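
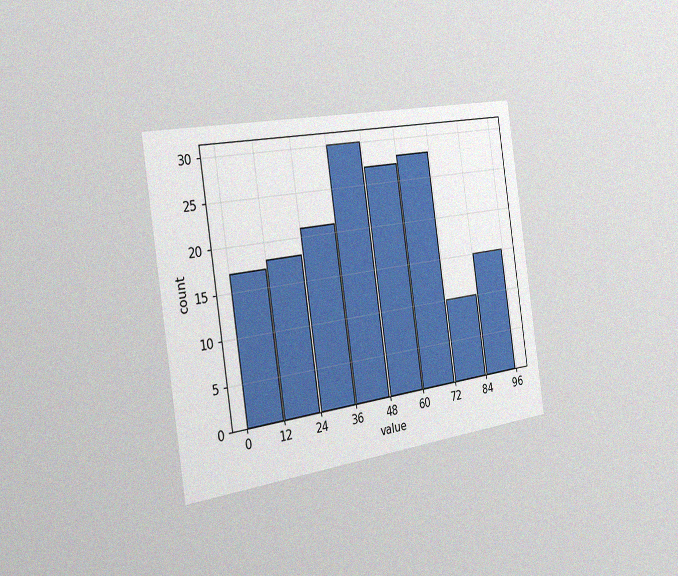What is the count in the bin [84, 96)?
15

The chart is tilted about 8° counter-clockwise and viewed slightly from the left, with some photo noise. The [84, 96) bin has height 15.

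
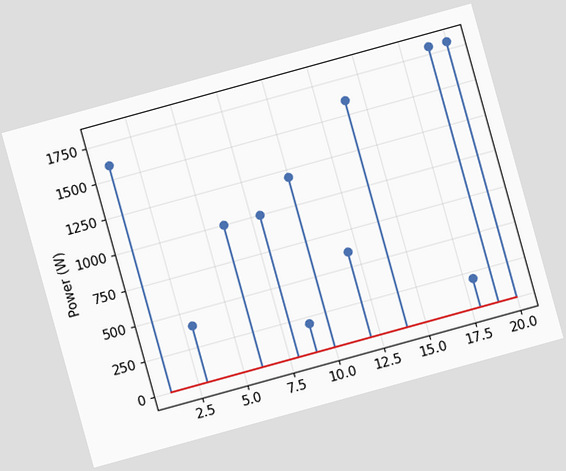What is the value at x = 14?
The chart is tilted about 15° counter-clockwise. The stem at x=14 reaches 1600W.

1600W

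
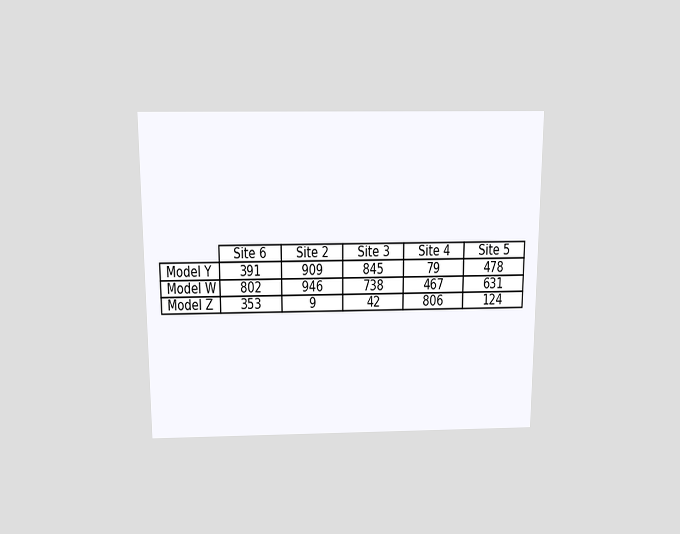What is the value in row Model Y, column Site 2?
909

The chart is viewed slightly from above. The (Model Y, Site 2) cell reads 909.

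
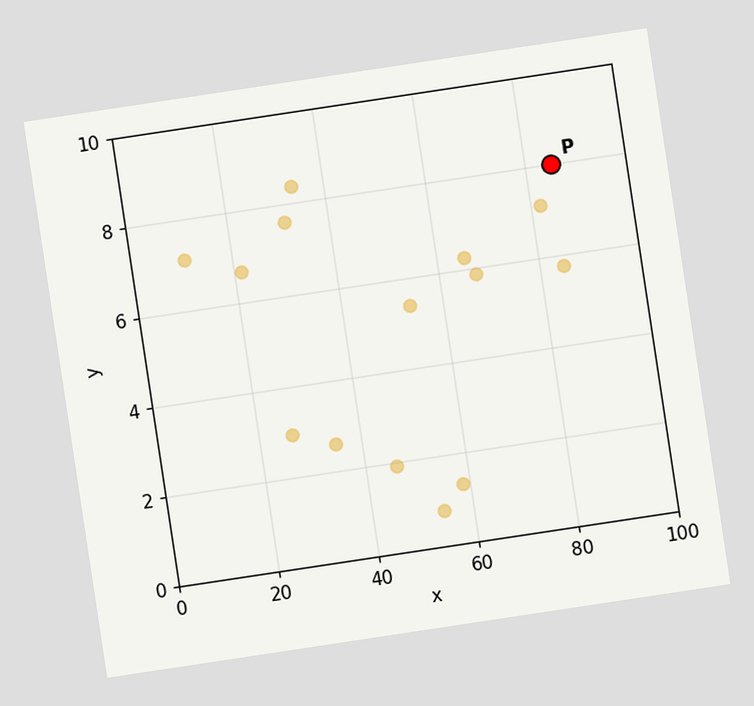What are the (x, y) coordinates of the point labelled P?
(85, 8)

The chart is tilted about 9° counter-clockwise. Following the gridlines from P to each axis, P sits at (85, 8).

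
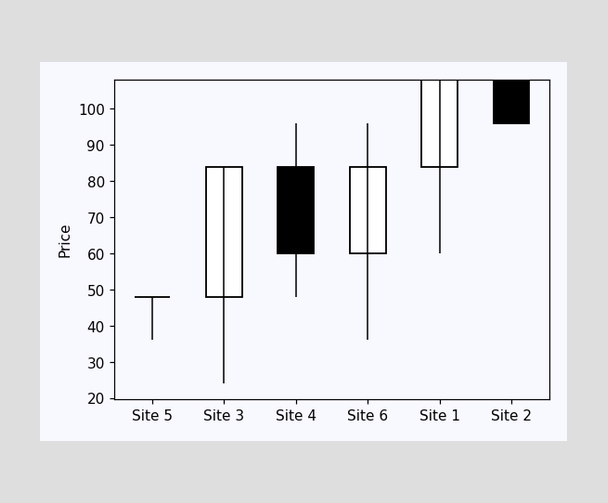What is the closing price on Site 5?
The Site 5 candle closes at 48.

48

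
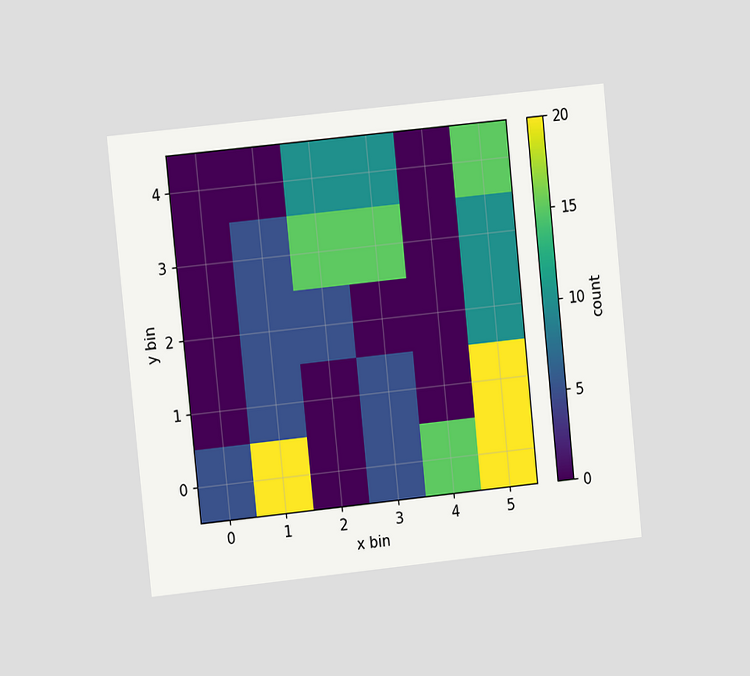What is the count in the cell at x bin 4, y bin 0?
The chart is tilted about 6° counter-clockwise and viewed at a slight angle. Matching the cell (4, 0) against the colorbar gives 15.

15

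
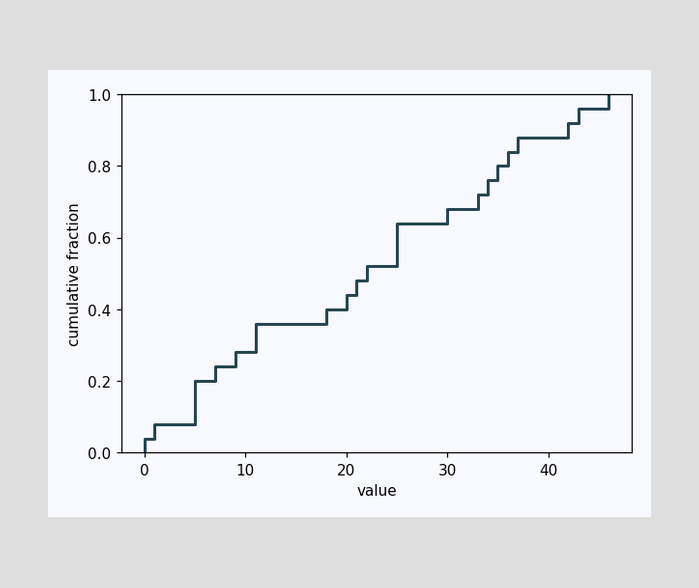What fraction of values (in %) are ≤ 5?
20%

At x=5 the ECDF step is at 20%.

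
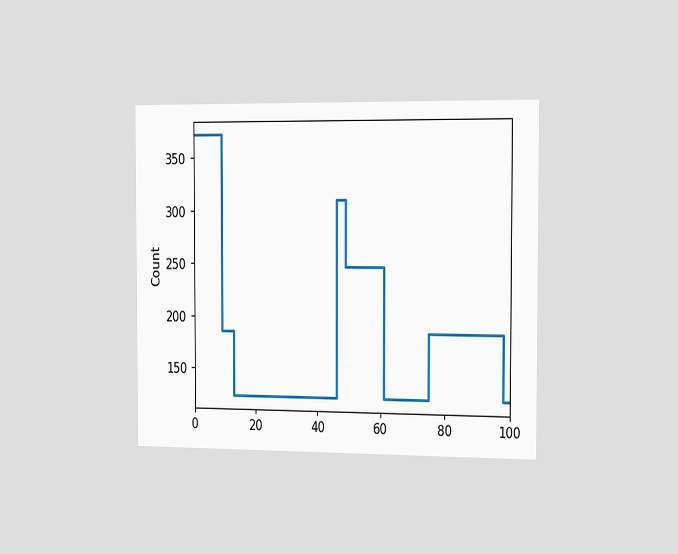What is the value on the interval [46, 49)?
The chart is viewed slightly from the right. On [46, 49) the step sits at 310.

310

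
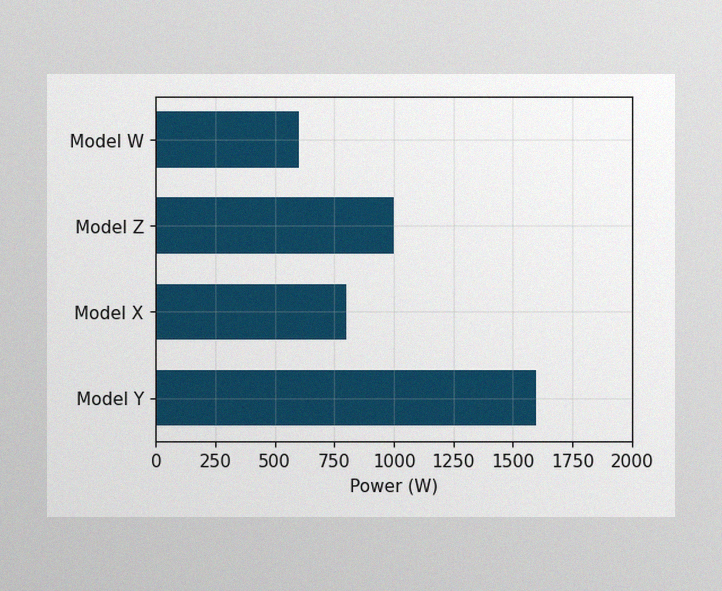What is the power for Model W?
600W

The image has some photo noise and uneven lighting. Reading along the chart's x-axis, the Model W bar reaches 600W.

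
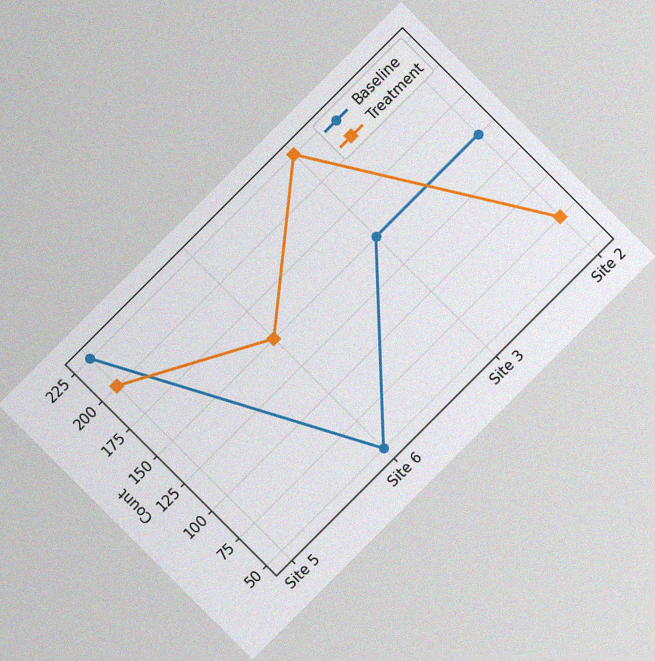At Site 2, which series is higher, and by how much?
Baseline, by 75

The chart is tilted about 45° counter-clockwise, with some photo noise. At Site 2, Baseline sits above the other line by 75.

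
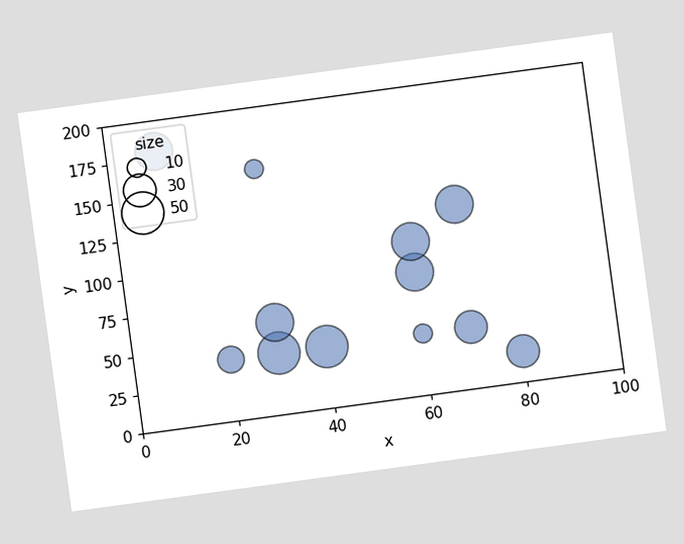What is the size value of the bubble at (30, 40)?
50

The chart is tilted about 8° counter-clockwise. Matching the bubble at (30, 40) against the size legend gives 50.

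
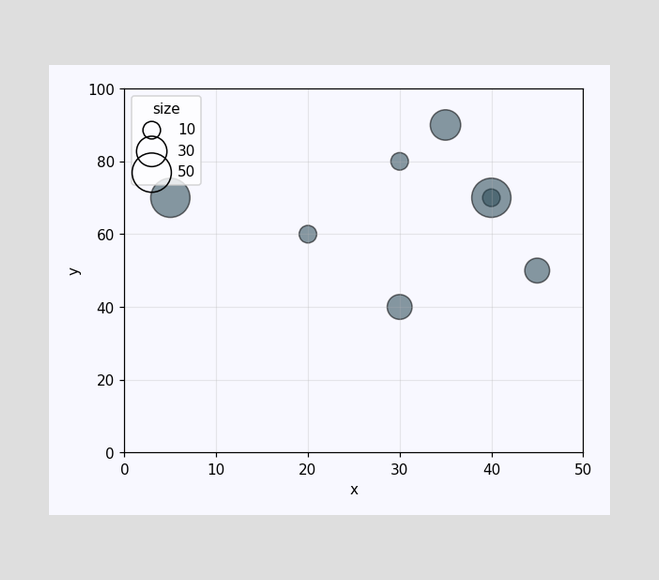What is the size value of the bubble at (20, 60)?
10

Matching the bubble at (20, 60) against the size legend gives 10.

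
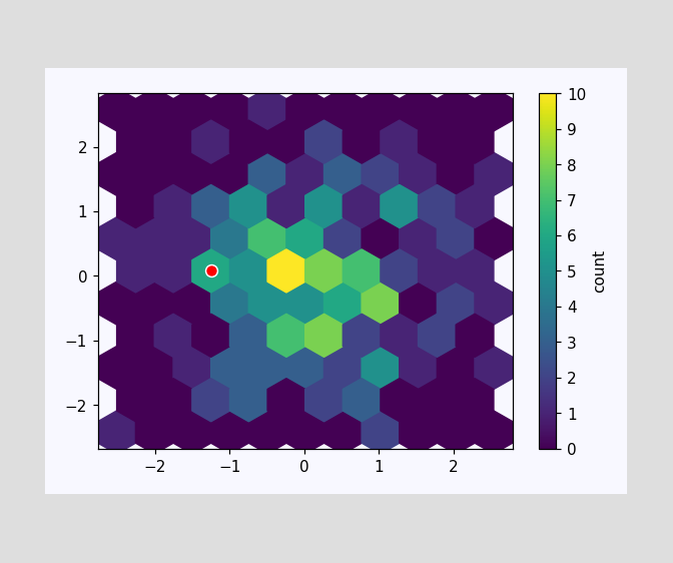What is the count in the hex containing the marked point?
6

The marked hex reads 6 on the colorbar.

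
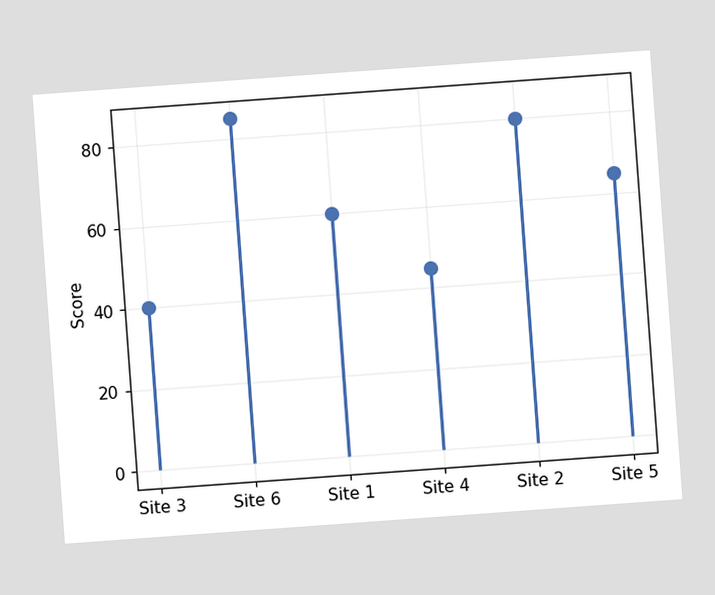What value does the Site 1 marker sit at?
The chart is tilted about 4° counter-clockwise. The Site 1 marker sits at 60.

60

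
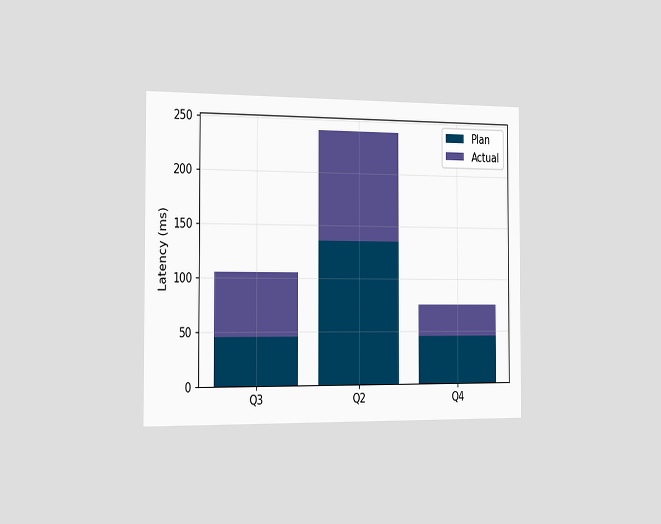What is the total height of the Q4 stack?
The chart is viewed slightly from the left. The Q4 stack's top reaches 75ms on the y-axis.

75ms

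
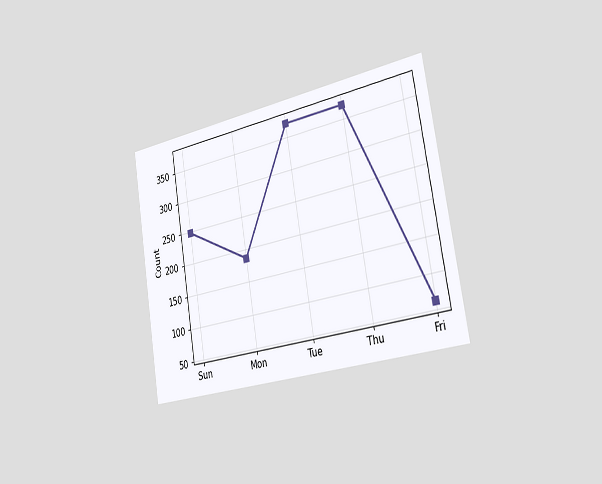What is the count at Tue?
The chart is tilted about 10° counter-clockwise and viewed slightly from the right. At Tue, the line is at 372.

372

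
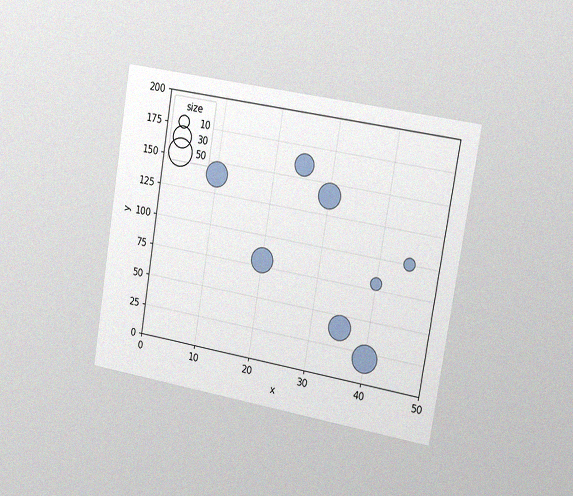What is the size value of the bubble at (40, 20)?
50

The chart is tilted about 9° clockwise and viewed slightly from the right, with some photo noise. Matching the bubble at (40, 20) against the size legend gives 50.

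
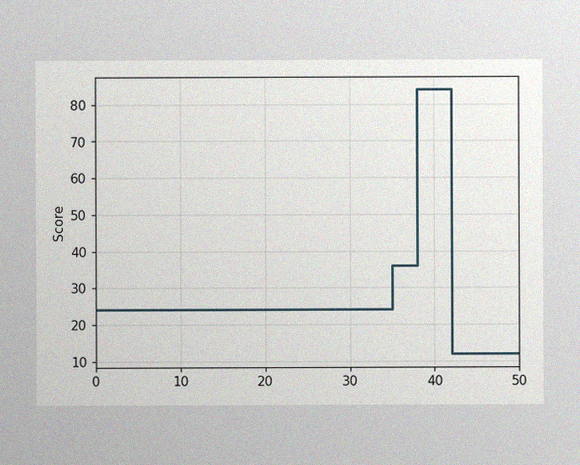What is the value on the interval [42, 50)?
12

The image has some photo noise and uneven lighting. On [42, 50) the step sits at 12.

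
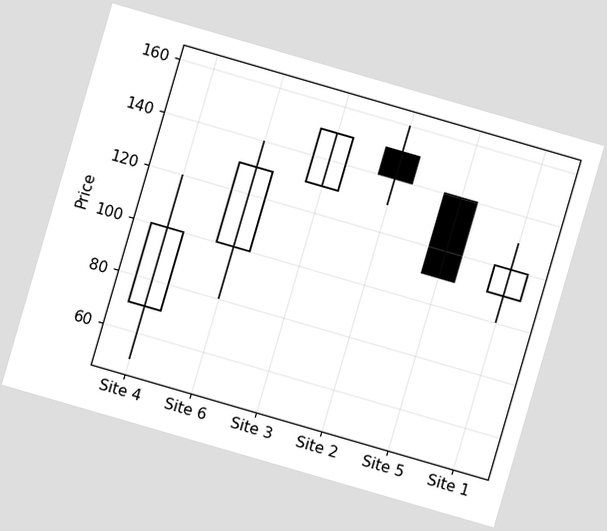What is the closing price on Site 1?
The chart is tilted about 16° clockwise. The Site 1 candle closes at 120.

120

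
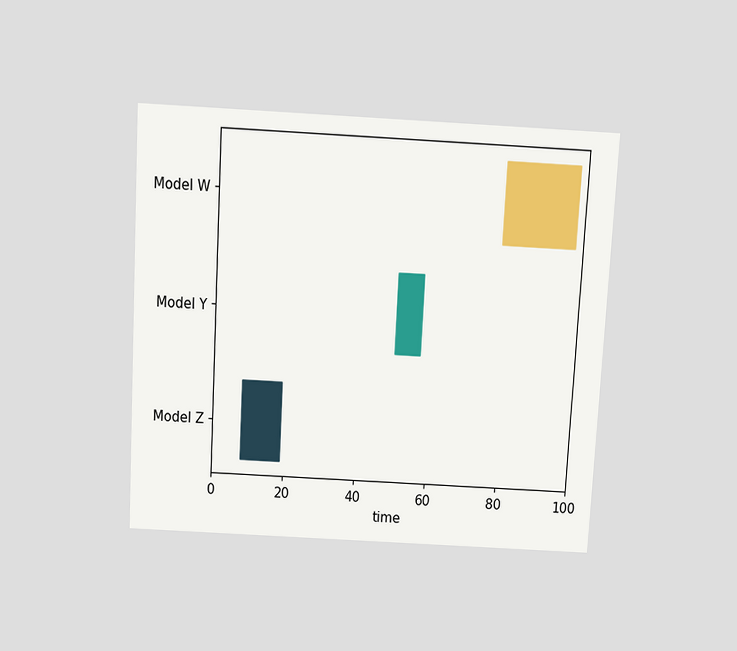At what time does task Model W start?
The chart is tilted about 3° clockwise and viewed slightly from above. The Model W bar begins at t=78.

78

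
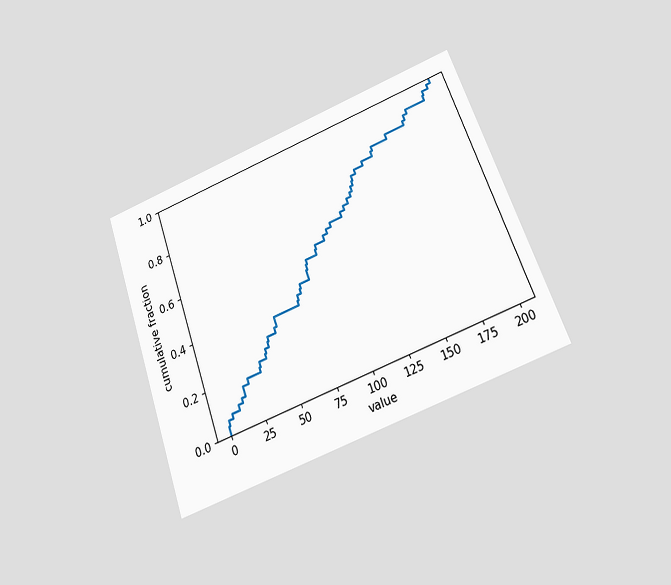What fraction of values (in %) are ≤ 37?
The chart is tilted about 20° counter-clockwise and viewed at a slight angle. At x=37 the ECDF step is at 26%.

26%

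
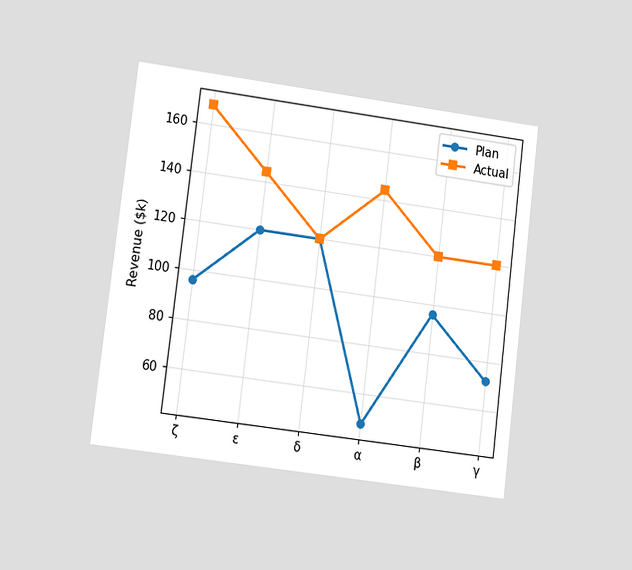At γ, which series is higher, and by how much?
The chart is tilted about 7° clockwise and viewed at a slight angle. At γ, Actual sits above the other line by $48k.

Actual, by $48k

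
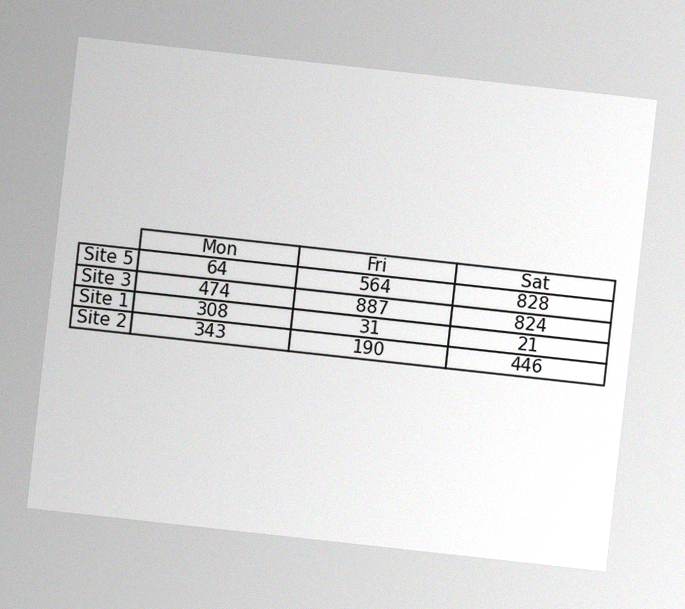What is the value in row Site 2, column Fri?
190

The chart is tilted about 6° clockwise, with some photo noise. The (Site 2, Fri) cell reads 190.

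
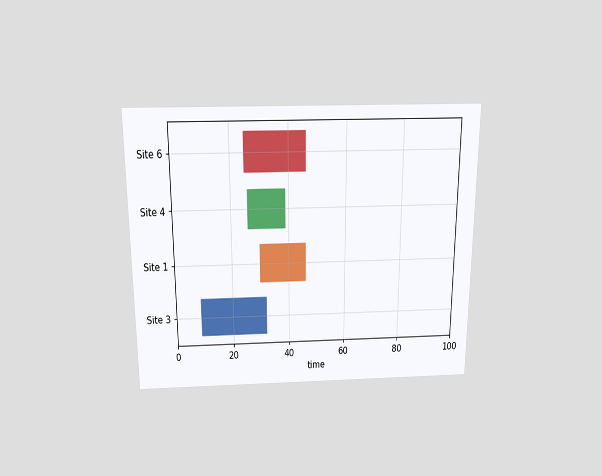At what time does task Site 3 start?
The chart is viewed slightly from above. The Site 3 bar begins at t=9.

9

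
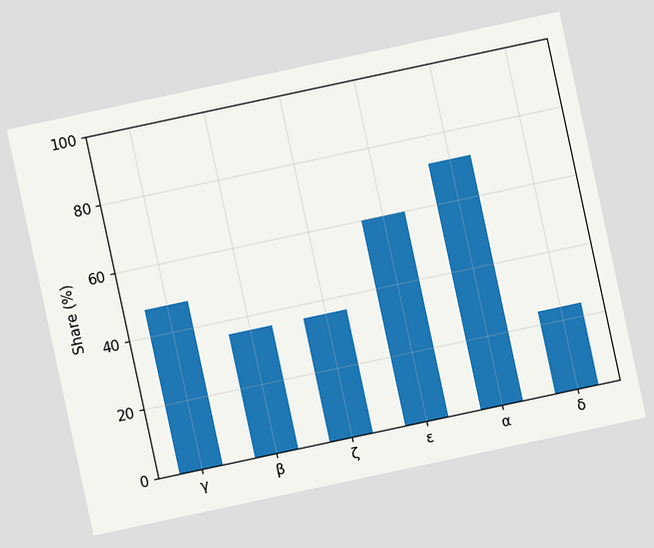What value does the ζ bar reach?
The chart is tilted about 12° counter-clockwise. Reading along the chart's y-axis, the ζ bar reaches 36%.

36%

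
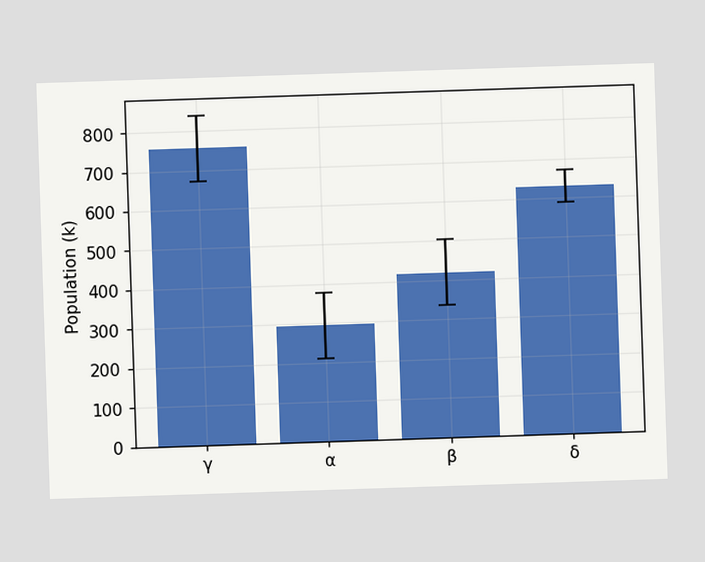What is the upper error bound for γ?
The γ bar's upper whisker reaches 840k.

840k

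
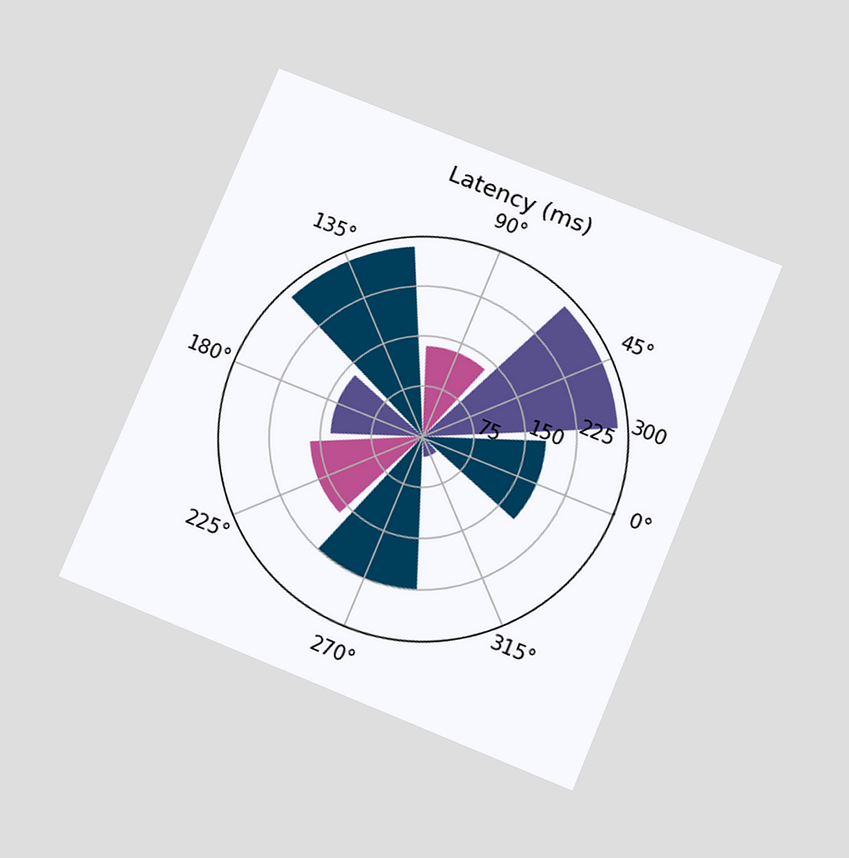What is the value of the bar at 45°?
The chart is tilted about 22° clockwise and viewed slightly from below. The bar at 45° reaches 285ms on the radial axis.

285ms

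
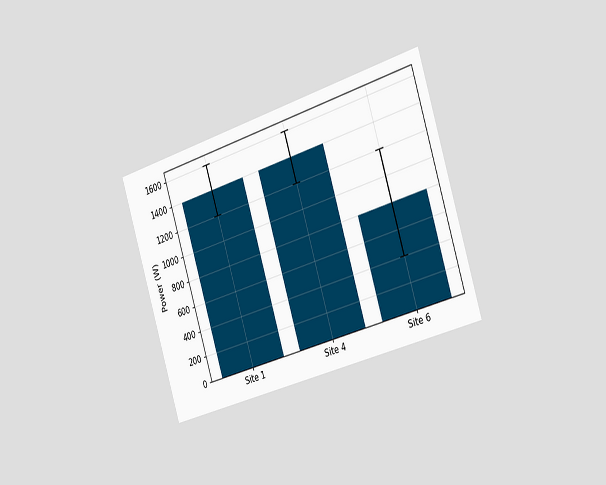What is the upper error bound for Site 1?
1600W

The chart is tilted about 18° counter-clockwise and viewed slightly from the right. The Site 1 bar's upper whisker reaches 1600W.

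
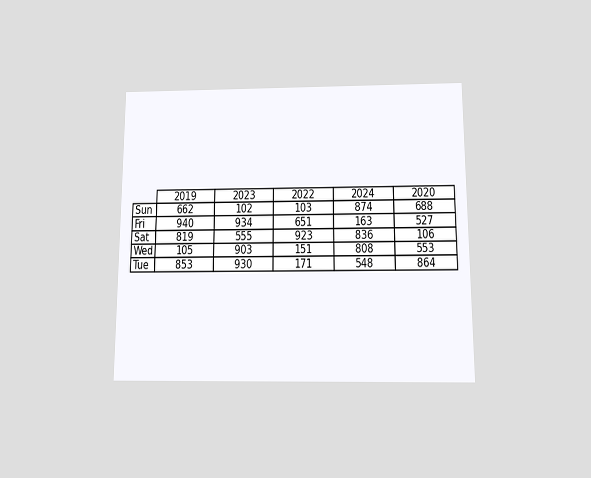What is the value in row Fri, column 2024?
163

The chart is viewed slightly from below. The (Fri, 2024) cell reads 163.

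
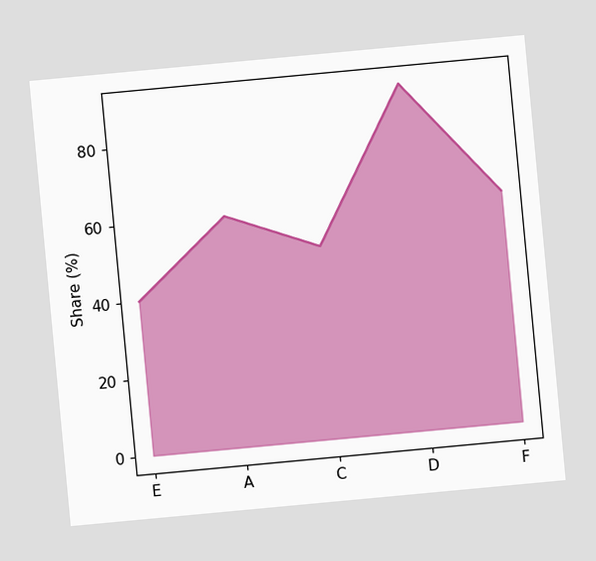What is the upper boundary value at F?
The chart is tilted about 5° counter-clockwise. At F the upper boundary is at 60%.

60%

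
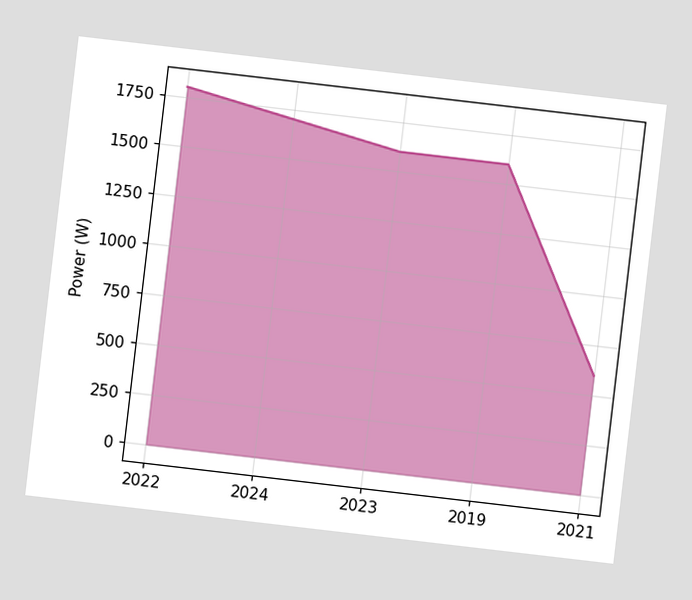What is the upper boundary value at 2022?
1800W

The chart is tilted about 7° clockwise. At 2022 the upper boundary is at 1800W.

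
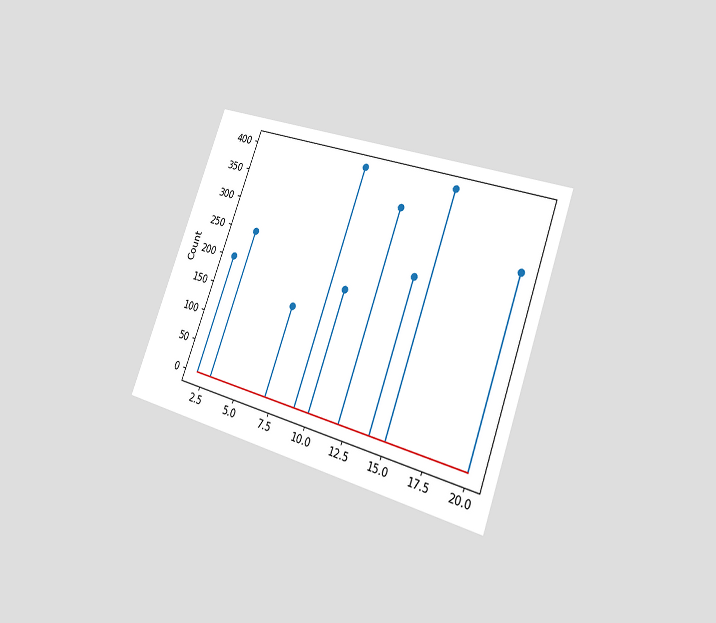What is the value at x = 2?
The chart is tilted about 20° clockwise and viewed slightly from the right. The stem at x=2 reaches 200.

200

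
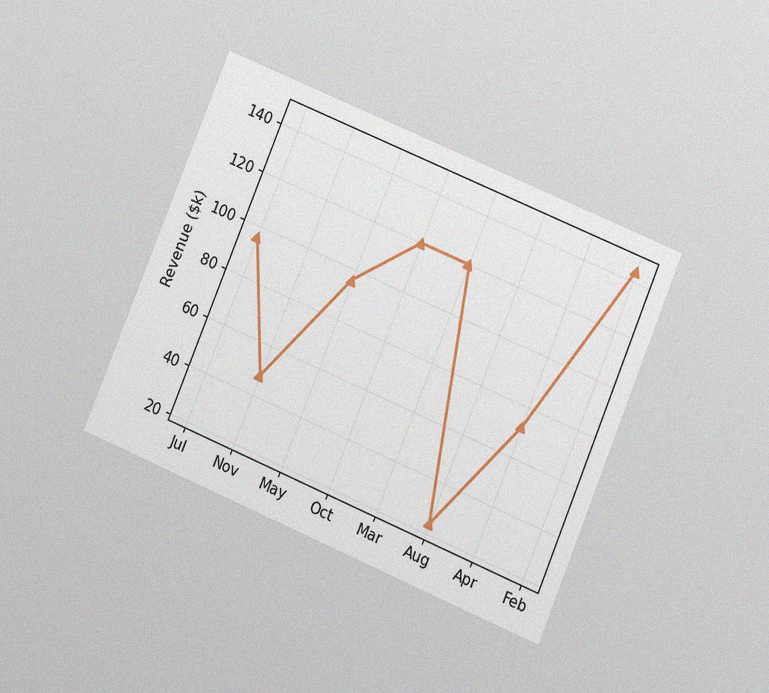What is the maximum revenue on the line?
$144k

The chart is tilted about 23° clockwise and viewed at a slight angle, with some photo noise. The highest point is at Feb, and reading across to the y-axis gives $144k.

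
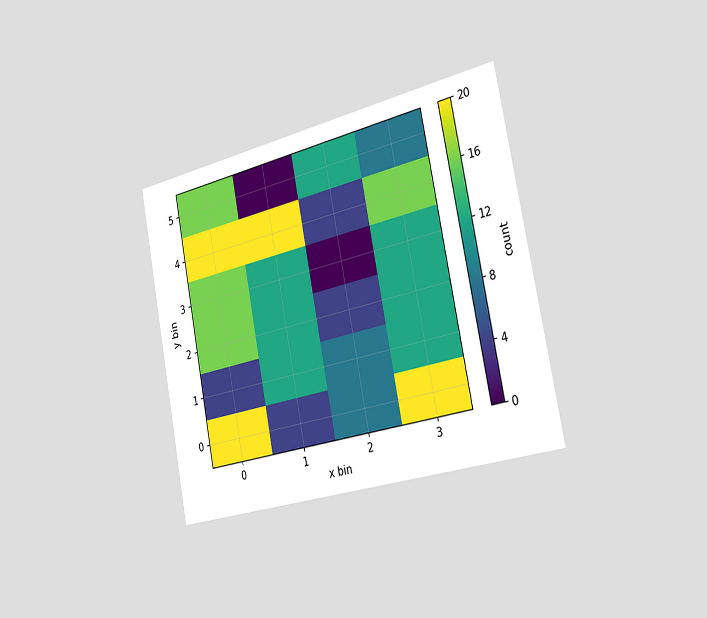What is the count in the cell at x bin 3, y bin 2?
12

The chart is tilted about 11° counter-clockwise and viewed slightly from the right. Matching the cell (3, 2) against the colorbar gives 12.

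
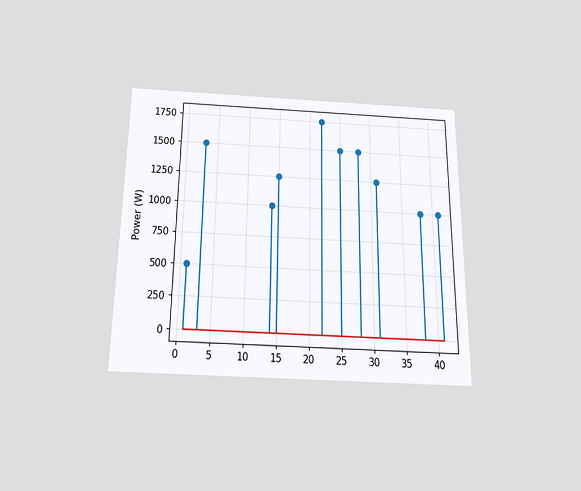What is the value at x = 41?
The chart is viewed slightly from below. The stem at x=41 reaches 1000W.

1000W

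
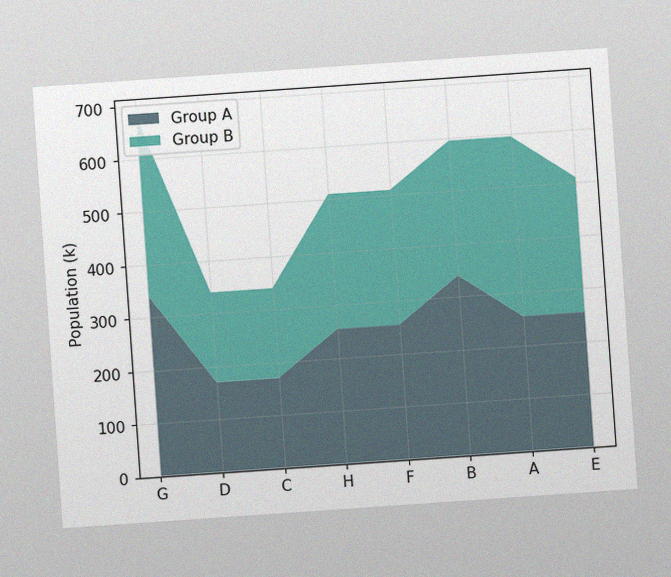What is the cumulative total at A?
595k

The chart is tilted about 4° counter-clockwise, with some photo noise. The stacked total at A reaches 595k.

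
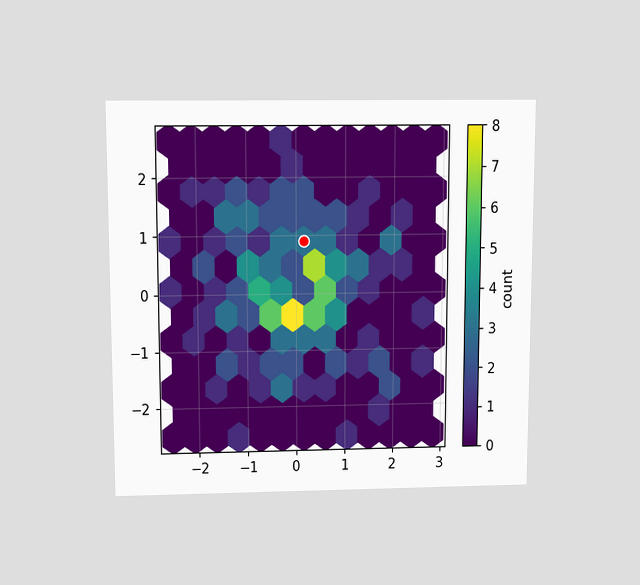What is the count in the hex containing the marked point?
The chart is viewed slightly from above. The marked hex reads 3 on the colorbar.

3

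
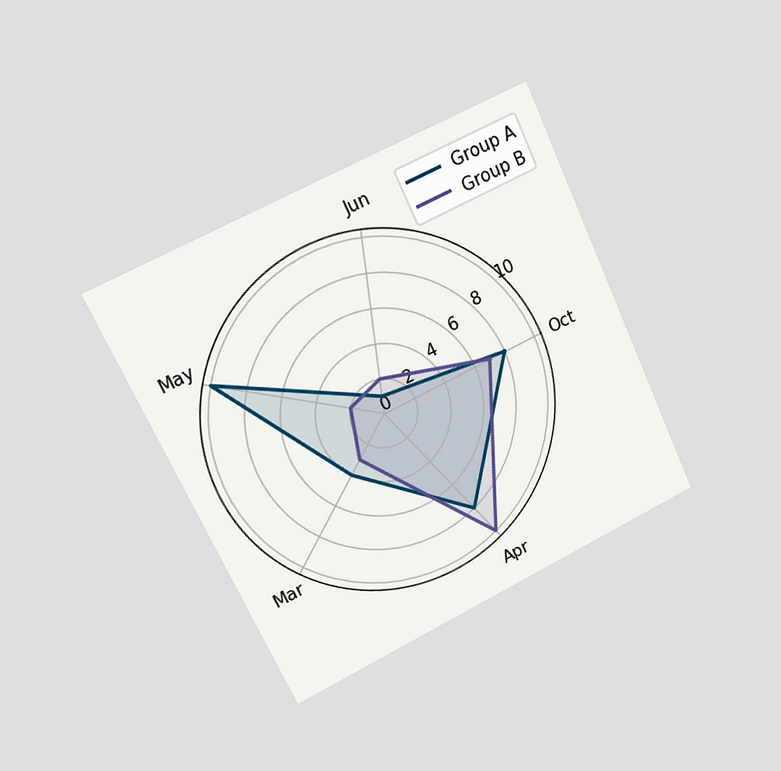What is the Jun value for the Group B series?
The chart is tilted about 25° counter-clockwise and viewed slightly from the left. On the Jun axis, Group B reaches 2.

2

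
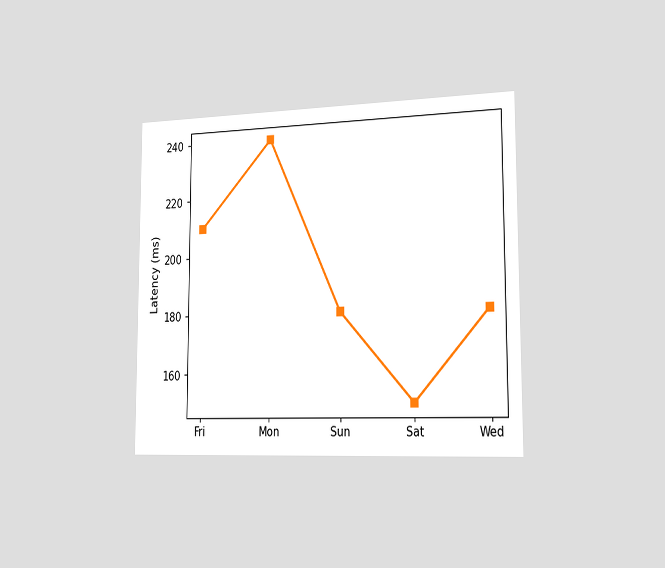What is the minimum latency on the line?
150ms

The chart is viewed slightly from the right. The lowest point is at Sat, and reading across to the y-axis gives 150ms.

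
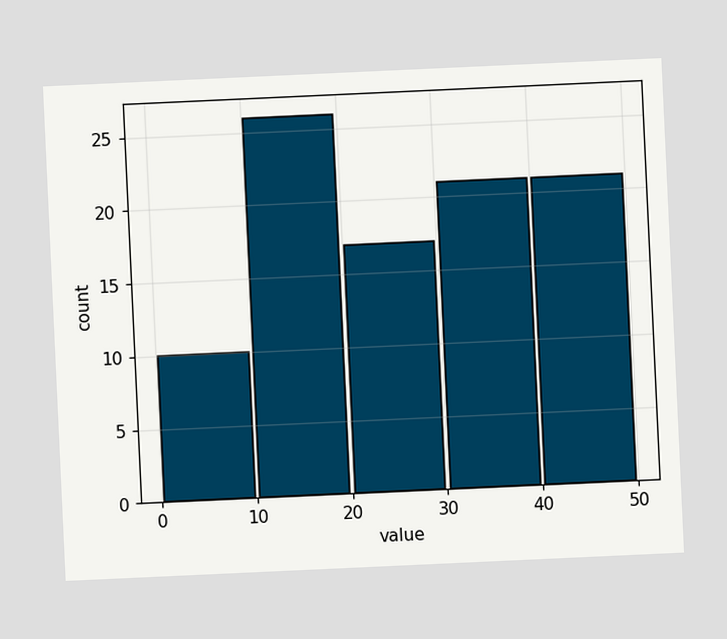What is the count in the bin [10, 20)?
The chart is tilted about 3° counter-clockwise. The [10, 20) bin has height 26.

26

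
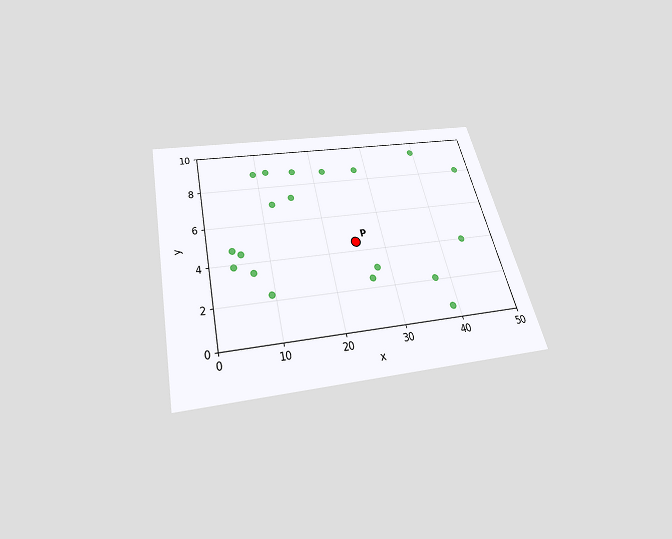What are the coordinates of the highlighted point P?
The chart is tilted about 13° counter-clockwise and viewed slightly from below. Following the gridlines from P to each axis, P sits at (25, 4.5).

(25, 4.5)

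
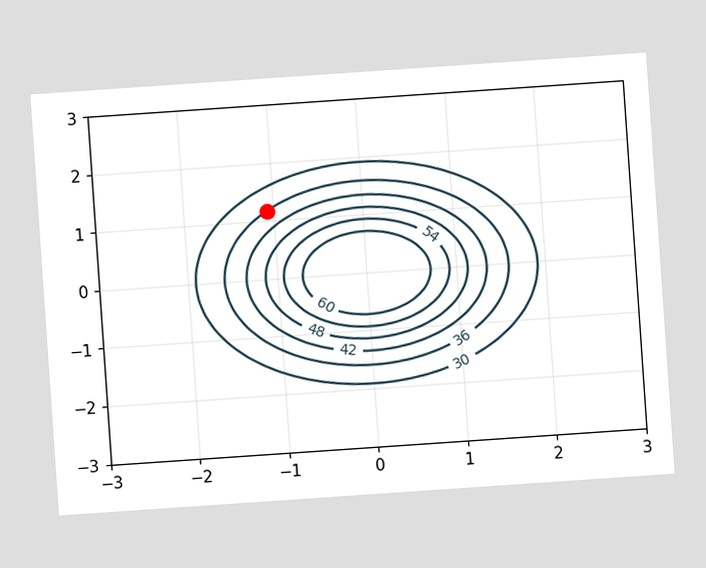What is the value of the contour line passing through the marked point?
36

The chart is tilted about 4° counter-clockwise. The marked point sits on the contour labelled 36.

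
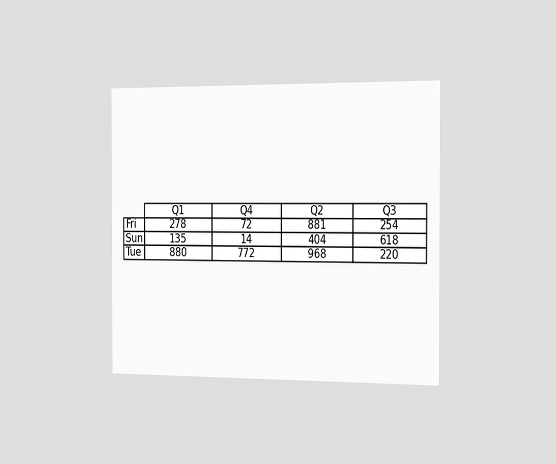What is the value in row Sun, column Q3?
The chart is viewed slightly from the right. The (Sun, Q3) cell reads 618.

618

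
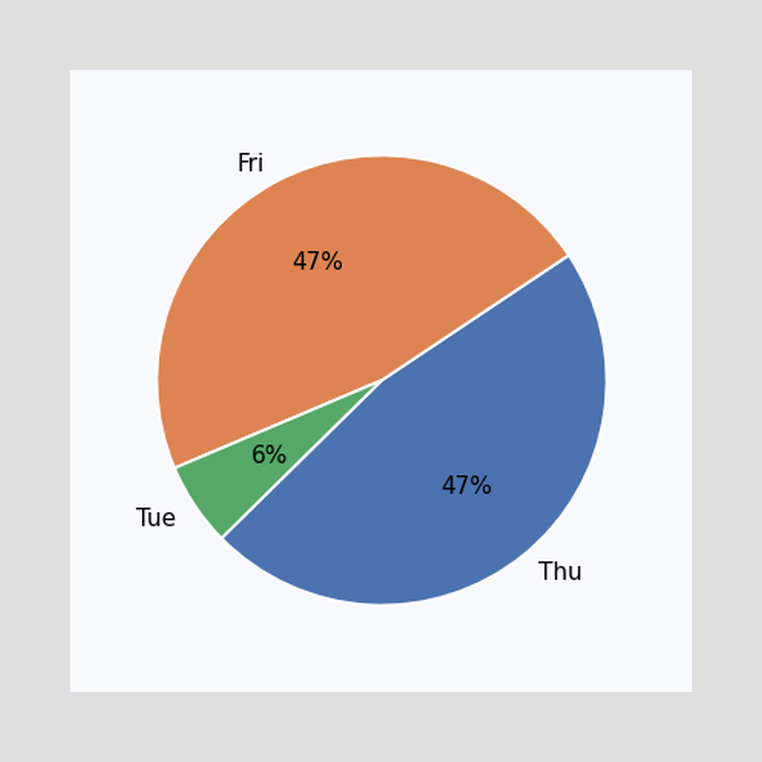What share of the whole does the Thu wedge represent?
47%

The Thu slice takes up 47% of the pie.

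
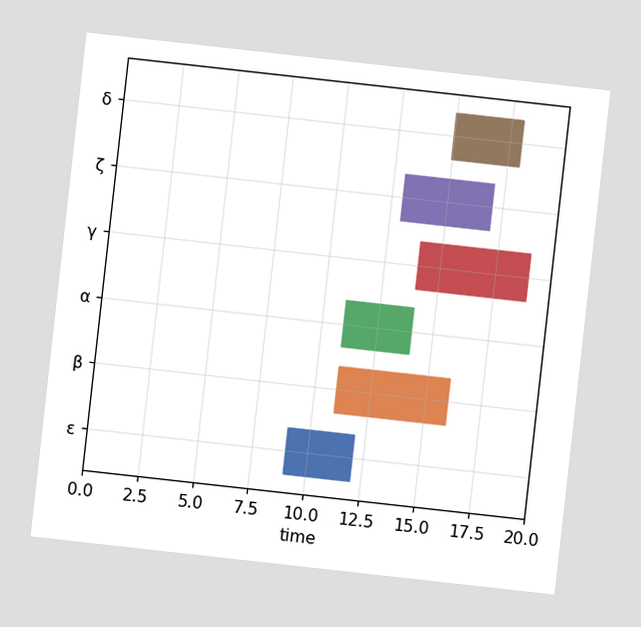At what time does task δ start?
15

The chart is tilted about 6° clockwise. The δ bar begins at t=15.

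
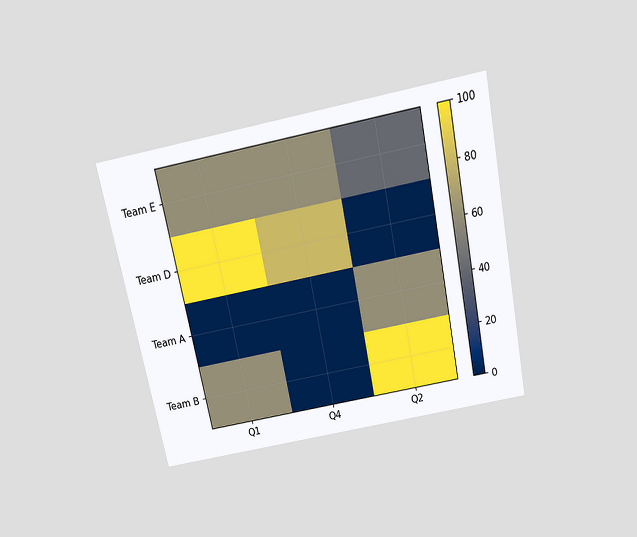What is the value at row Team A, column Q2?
The chart is tilted about 12° counter-clockwise and viewed slightly from above. Matching cell (Team A, Q2) against the colorbar gives 60.

60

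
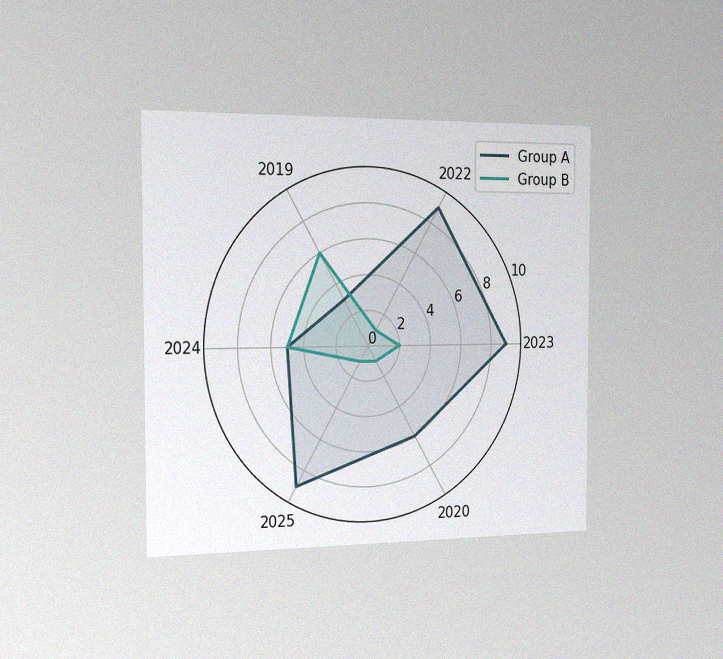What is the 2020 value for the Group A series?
6

The chart is viewed slightly from the left, with some photo noise. On the 2020 axis, Group A reaches 6.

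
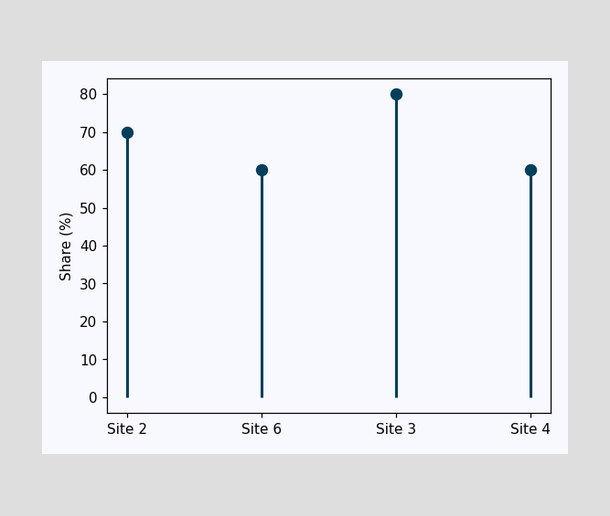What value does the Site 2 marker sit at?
70%

The Site 2 marker sits at 70%.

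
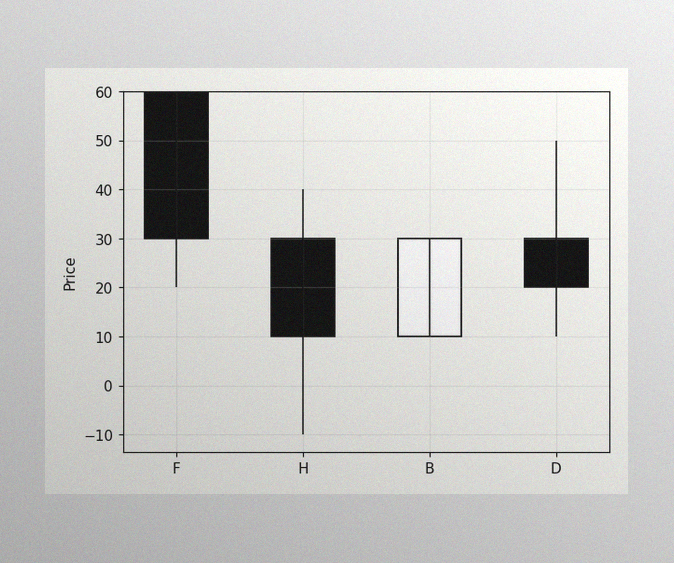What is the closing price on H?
The image has some photo noise and uneven lighting. The H candle closes at 10.

10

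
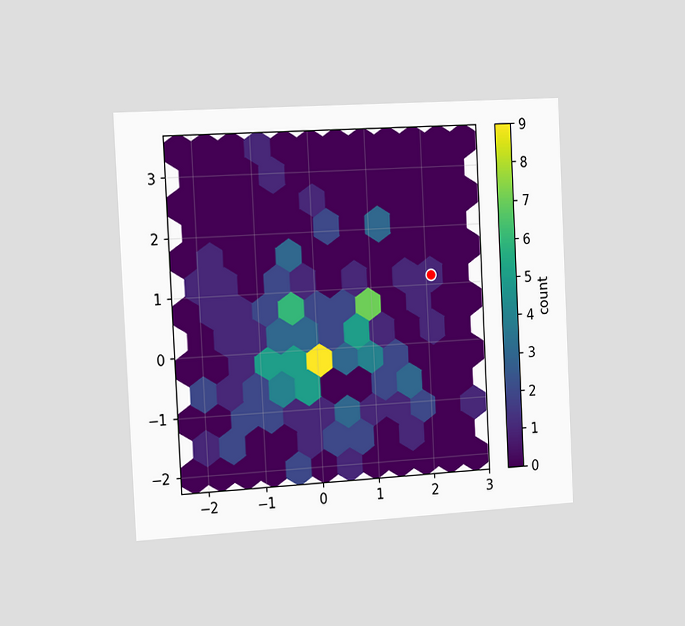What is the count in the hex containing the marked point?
1

The chart is tilted about 3° counter-clockwise and viewed slightly from the left. The marked hex reads 1 on the colorbar.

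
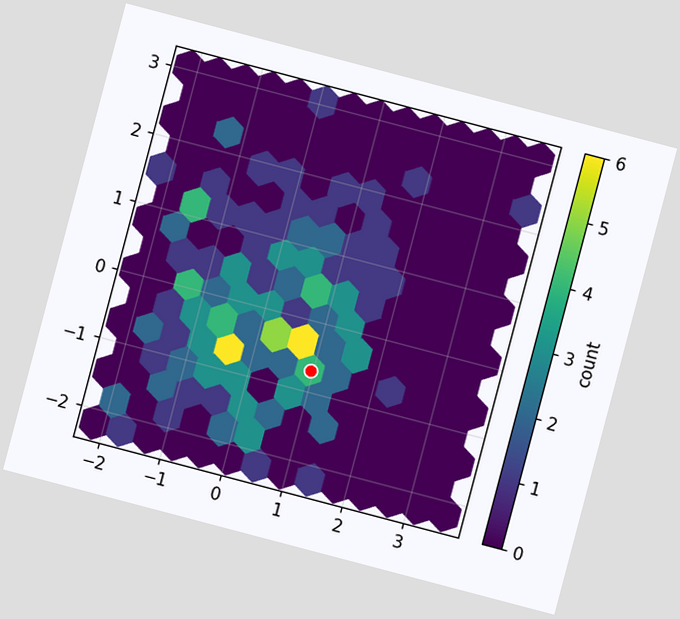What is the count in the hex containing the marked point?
4

The chart is tilted about 15° clockwise. The marked hex reads 4 on the colorbar.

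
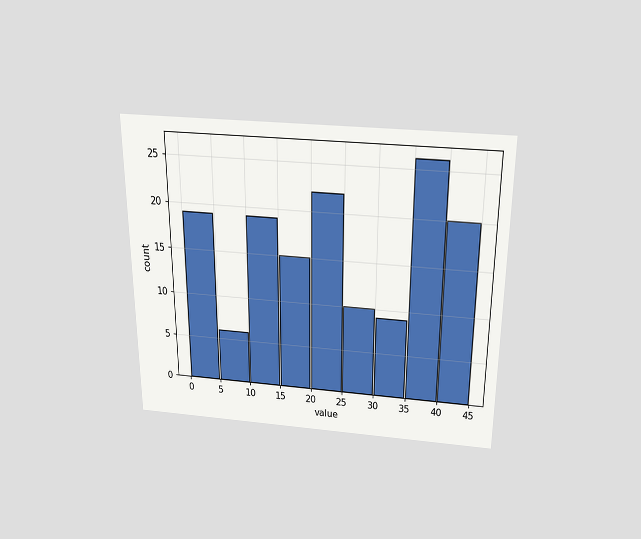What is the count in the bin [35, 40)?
26

The chart is viewed slightly from above. The [35, 40) bin has height 26.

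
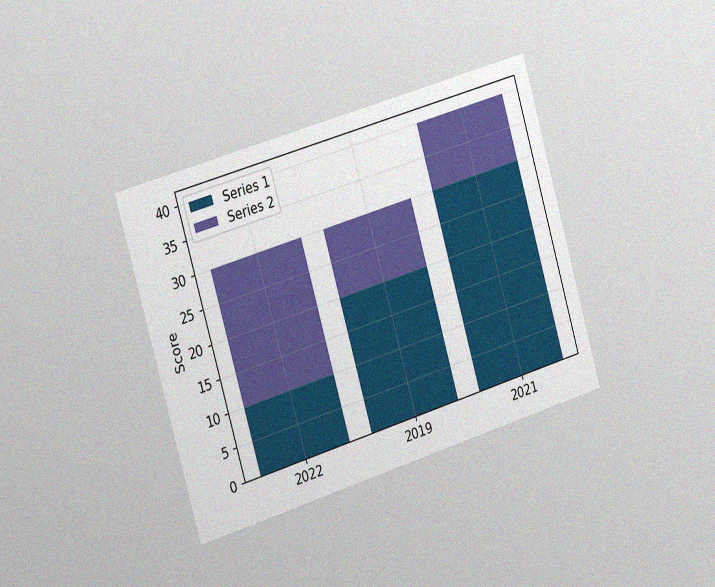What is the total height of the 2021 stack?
40

The chart is tilted about 16° counter-clockwise and viewed slightly from the left, with some photo noise. The 2021 stack's top reaches 40 on the y-axis.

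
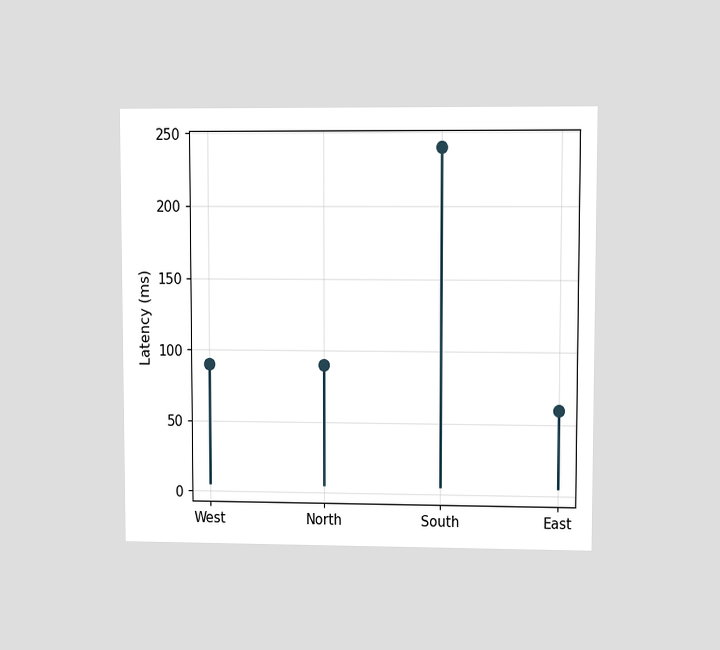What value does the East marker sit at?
60ms

The chart is viewed at a slight angle. The East marker sits at 60ms.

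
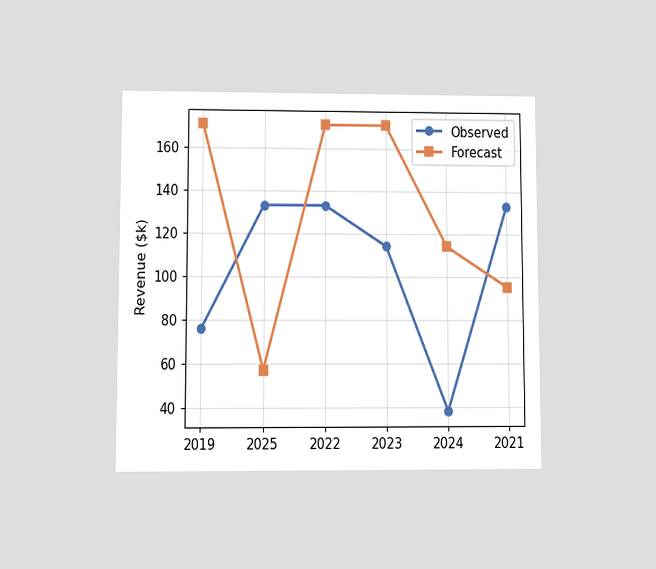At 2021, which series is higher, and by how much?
Observed, by $38k

The chart is viewed at a slight angle. At 2021, Observed sits above the other line by $38k.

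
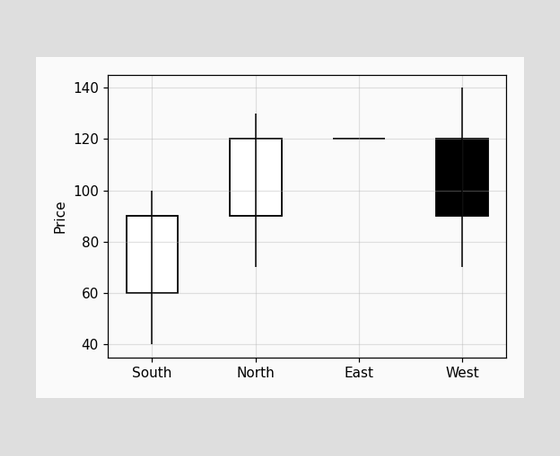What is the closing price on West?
90

The West candle closes at 90.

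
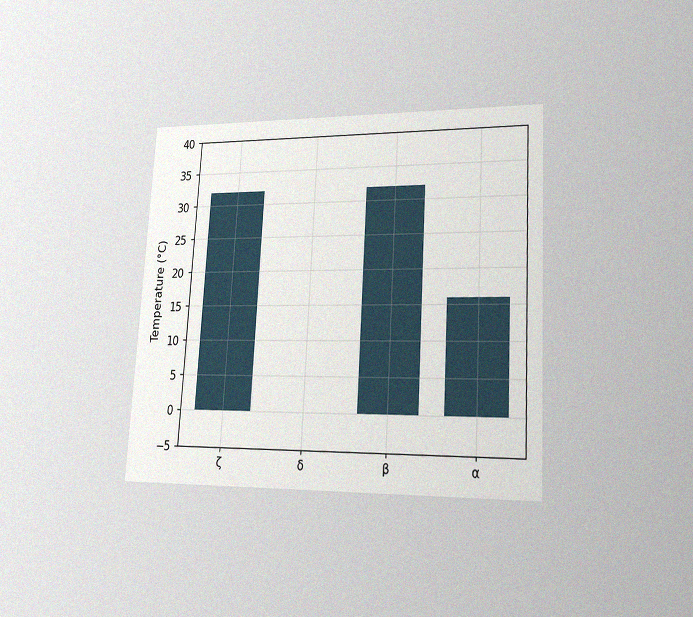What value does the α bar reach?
The chart is tilted about 3° clockwise and viewed at a slight angle, with some photo noise. Reading along the chart's y-axis, the α bar reaches 16°C.

16°C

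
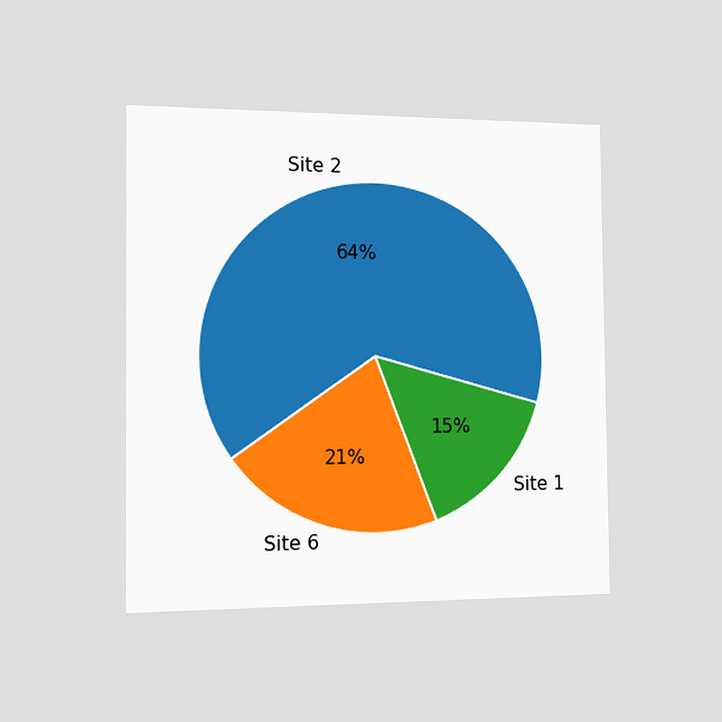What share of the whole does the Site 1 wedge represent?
15%

The chart is viewed slightly from the left. The Site 1 slice takes up 15% of the pie.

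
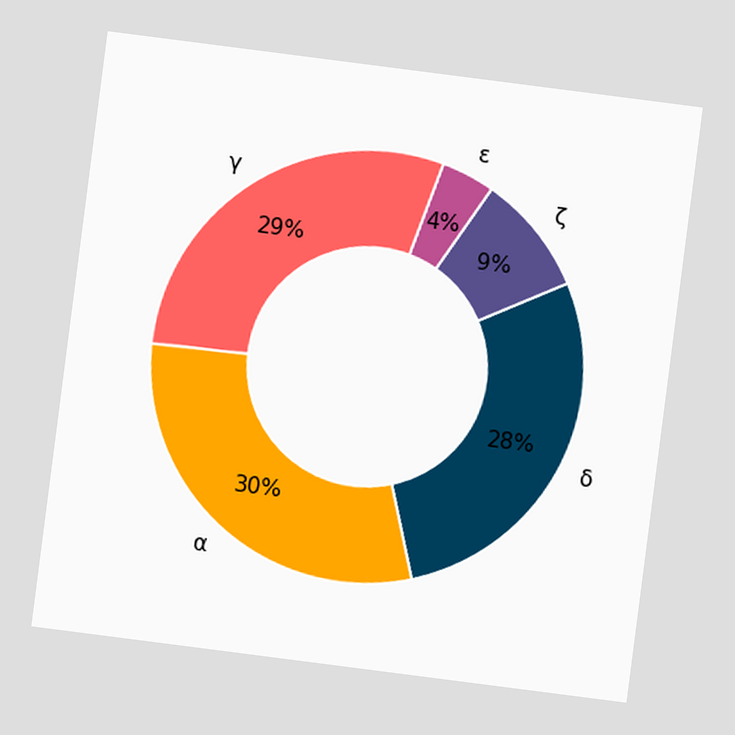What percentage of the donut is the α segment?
30%

The chart is tilted about 7° clockwise. The α segment takes up 30% of the ring.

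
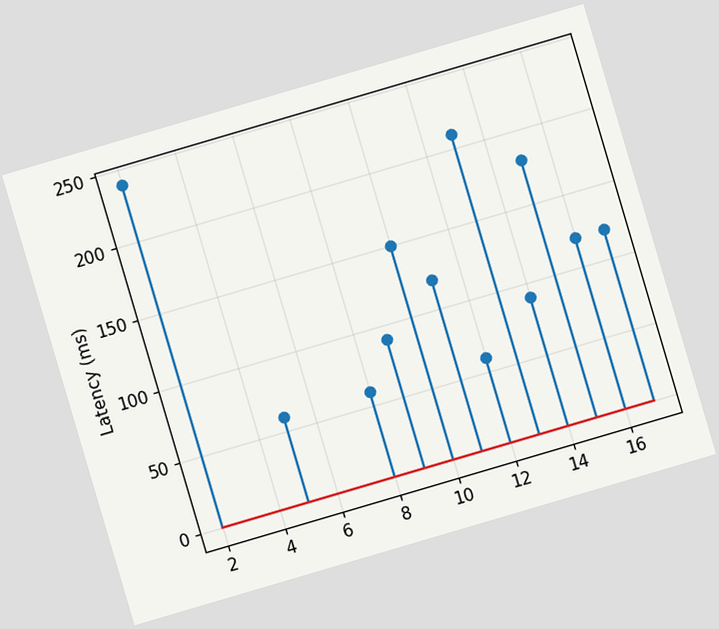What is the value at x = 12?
60ms

The chart is tilted about 16° counter-clockwise. The stem at x=12 reaches 60ms.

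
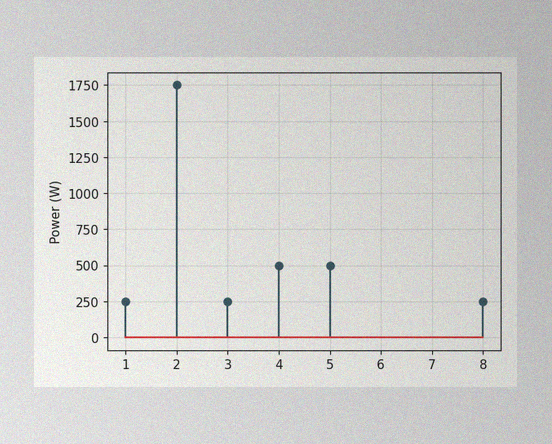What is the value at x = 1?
The image has some photo noise and uneven lighting. The stem at x=1 reaches 250W.

250W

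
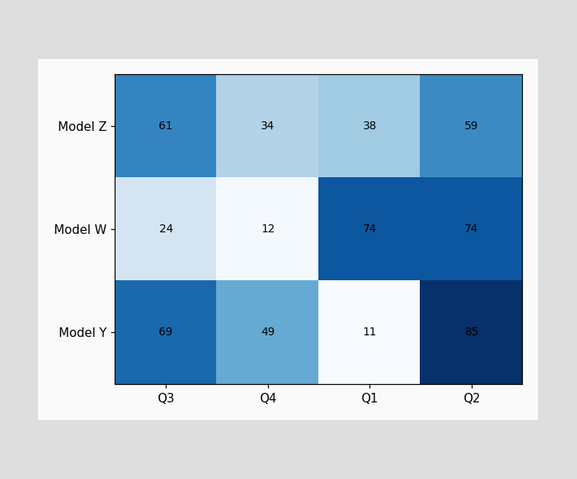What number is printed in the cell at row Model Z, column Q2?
59

The (Model Z, Q2) cell reads 59.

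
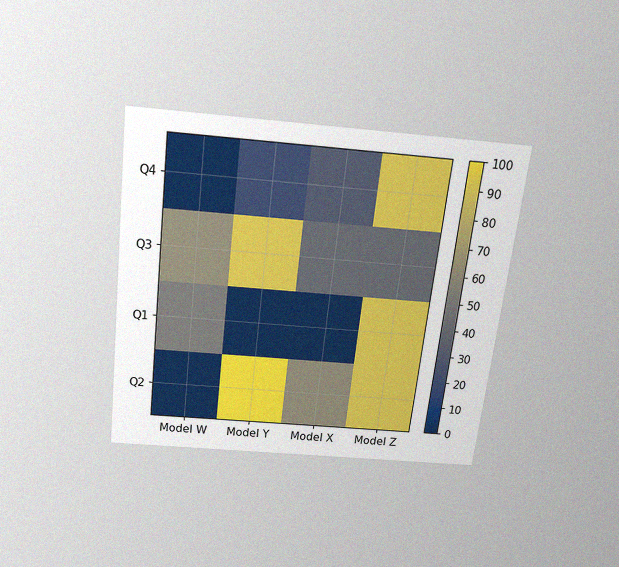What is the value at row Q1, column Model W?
50

The chart is tilted about 7° clockwise and viewed slightly from above, with some photo noise. Matching cell (Q1, Model W) against the colorbar gives 50.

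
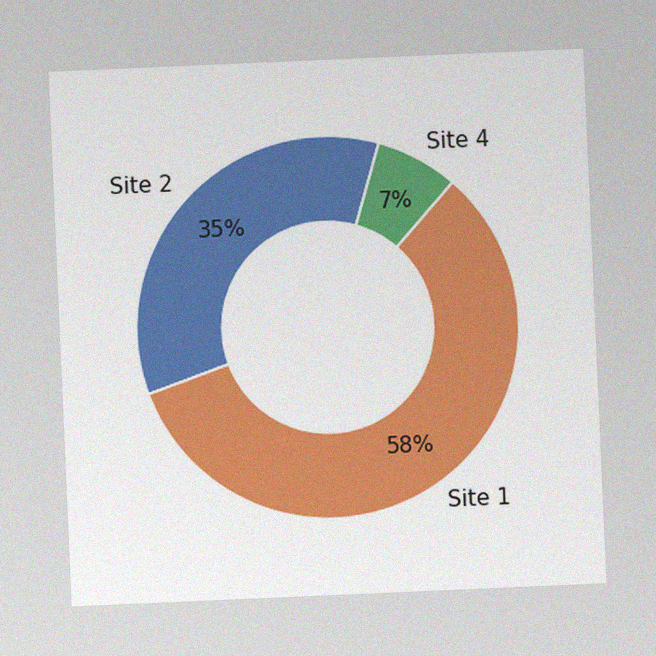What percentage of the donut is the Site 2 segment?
35%

The chart is tilted about 2° counter-clockwise, with some photo noise. The Site 2 segment takes up 35% of the ring.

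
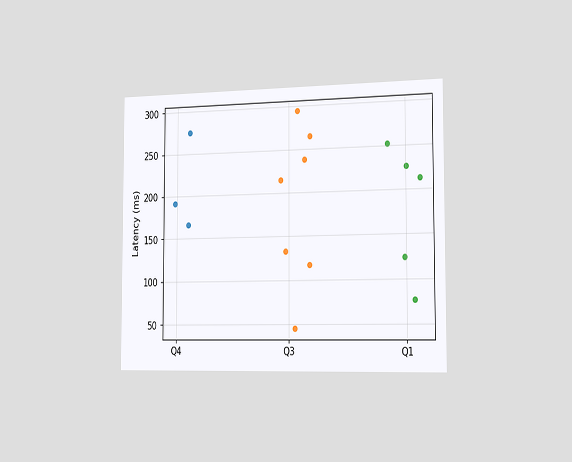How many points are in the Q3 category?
7

The chart is viewed slightly from the right. Counting the markers in the Q3 column gives 7.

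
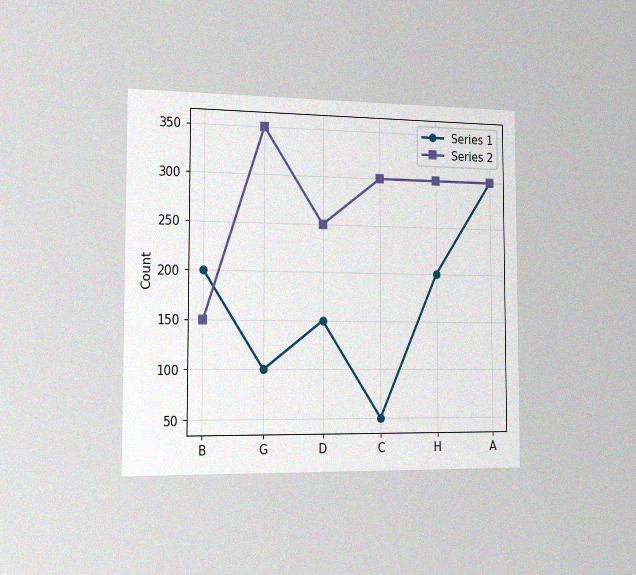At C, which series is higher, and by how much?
The chart is viewed slightly from the left, with some photo noise. At C, Series 2 sits above the other line by 250.

Series 2, by 250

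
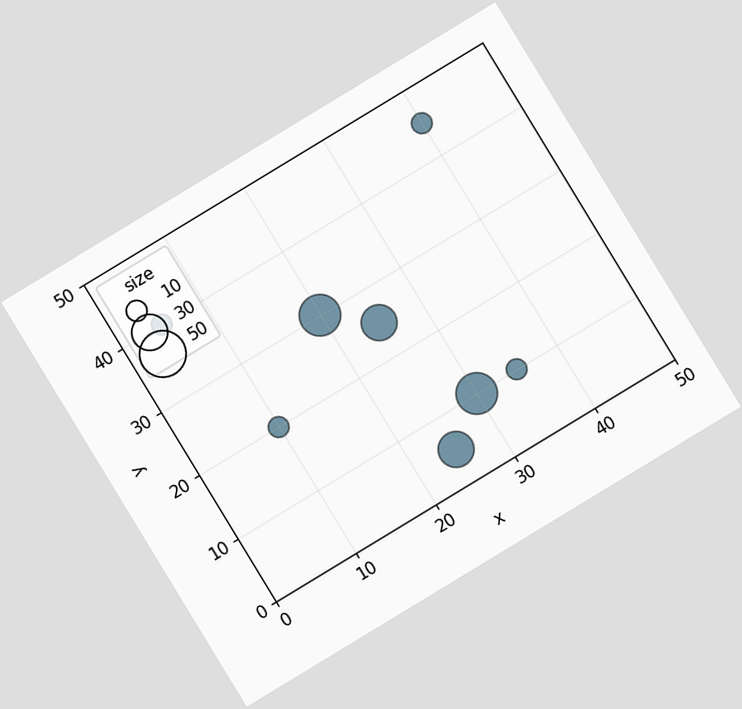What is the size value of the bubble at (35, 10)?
10

The chart is tilted about 31° counter-clockwise. Matching the bubble at (35, 10) against the size legend gives 10.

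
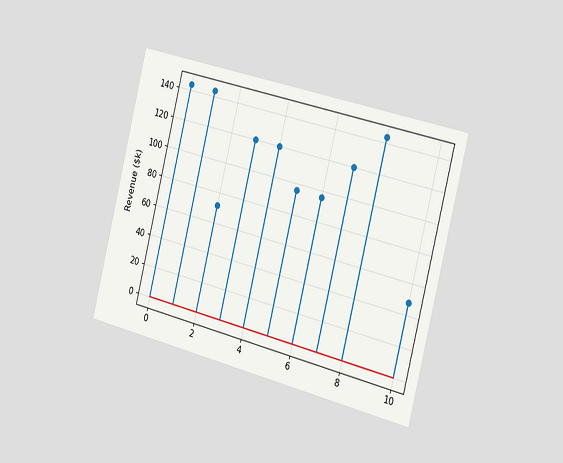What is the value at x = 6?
The chart is tilted about 14° clockwise and viewed slightly from the right. The stem at x=6 reaches $96k.

$96k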